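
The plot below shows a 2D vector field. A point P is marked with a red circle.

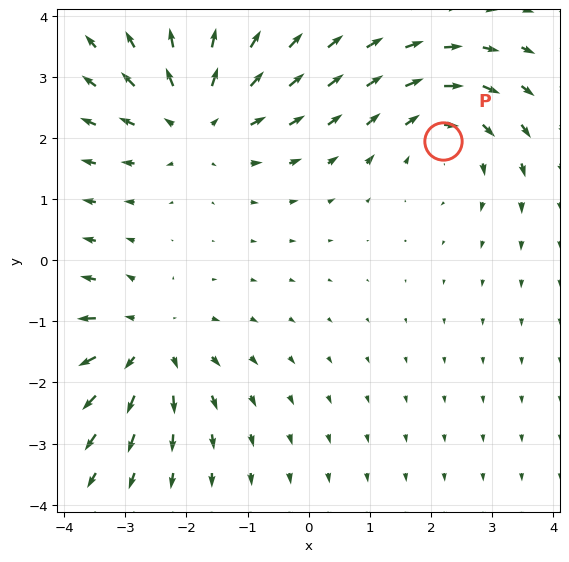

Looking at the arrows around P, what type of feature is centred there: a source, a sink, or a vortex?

vortex

At P (2.2, 1.9) the arrows circulate clockwise. Divergence ≈0, curl about -4 — near-zero divergence with nonzero curl is a vortex.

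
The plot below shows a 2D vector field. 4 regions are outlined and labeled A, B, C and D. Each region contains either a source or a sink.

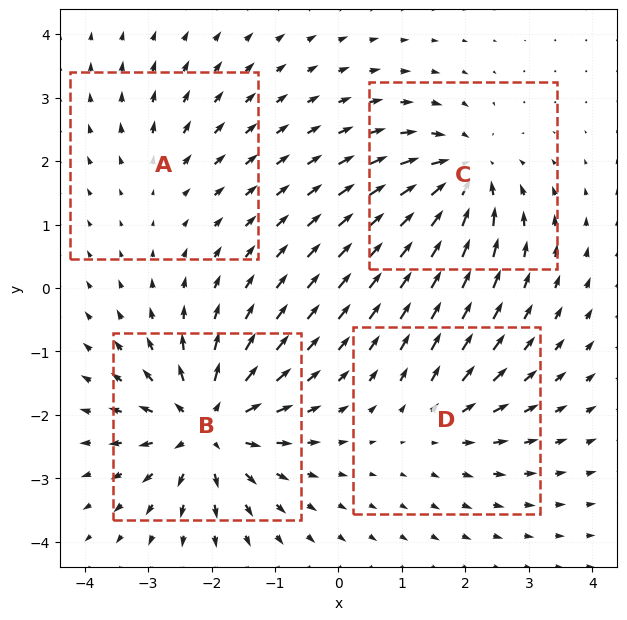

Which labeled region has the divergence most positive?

B

Divergence at each region's feature centre — A: about +3, B: about +8, C: about -6, D: about +4. Region B is most positive.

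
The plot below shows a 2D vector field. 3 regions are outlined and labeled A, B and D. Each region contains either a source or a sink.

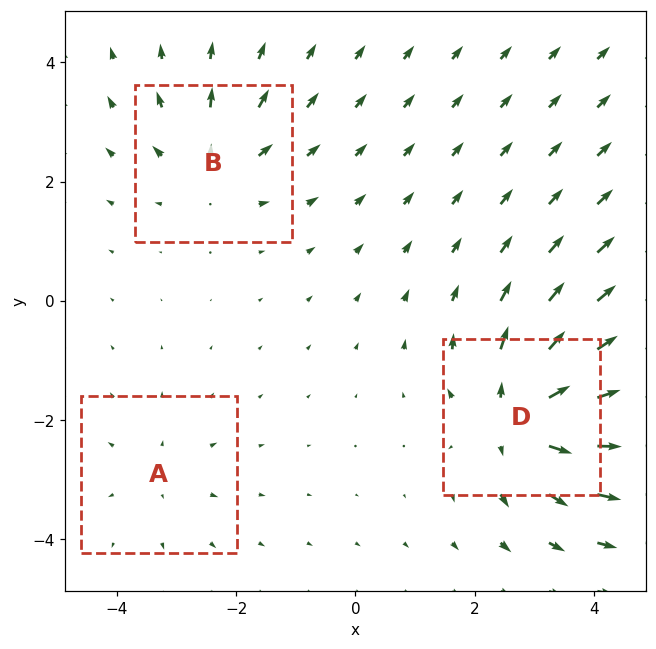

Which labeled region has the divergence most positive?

Divergence at each region's feature centre — A: about +2, B: about +3, D: about +6. Region D is most positive.

D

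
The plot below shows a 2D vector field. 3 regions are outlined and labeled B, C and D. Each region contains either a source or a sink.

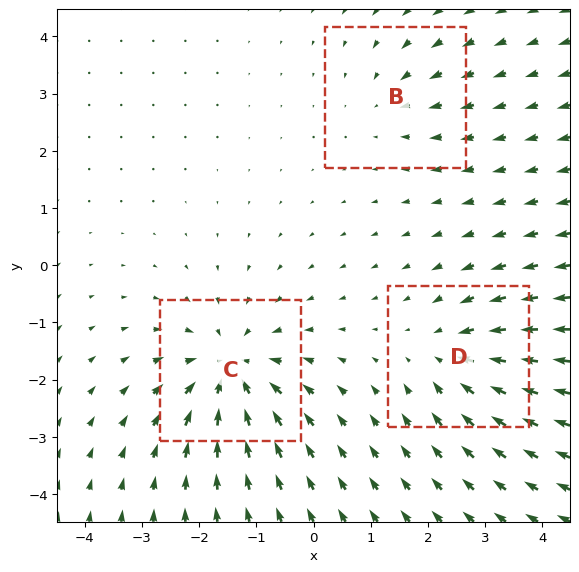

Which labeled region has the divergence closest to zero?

Divergence at each region's feature centre — B: about -2, C: about -5, D: about -4. Region B is closest to zero.

B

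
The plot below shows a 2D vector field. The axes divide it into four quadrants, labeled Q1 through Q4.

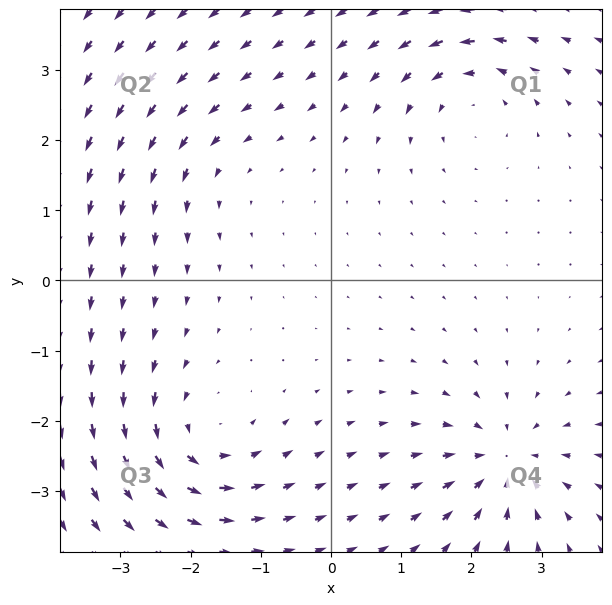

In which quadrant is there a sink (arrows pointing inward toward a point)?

Q4

The sink sits at approximately (2.5, -2.6), which lies in quadrant Q4. The divergence there is about -5, negative as expected for a sink.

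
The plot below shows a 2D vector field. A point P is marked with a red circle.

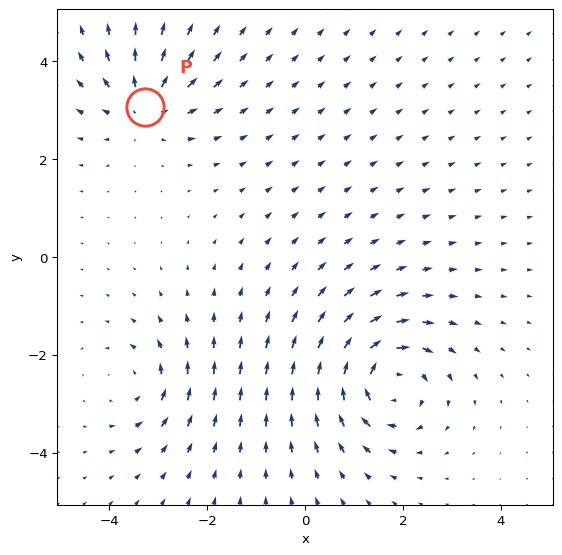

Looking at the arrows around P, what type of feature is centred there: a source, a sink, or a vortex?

source

At P (-3.3, 3.1) the arrows spread outward. Divergence about +4, curl ≈0 — positive divergence with near-zero curl is a source.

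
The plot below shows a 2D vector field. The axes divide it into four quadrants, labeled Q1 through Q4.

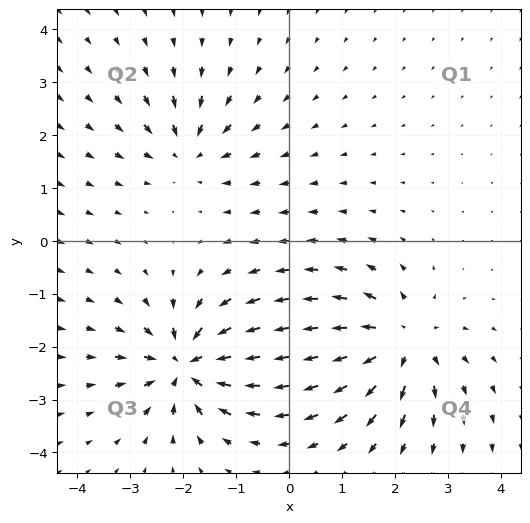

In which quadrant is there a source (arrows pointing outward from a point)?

The source sits at approximately (2.1, -1.9), which lies in quadrant Q4. The divergence there is about +5, positive as expected for a source.

Q4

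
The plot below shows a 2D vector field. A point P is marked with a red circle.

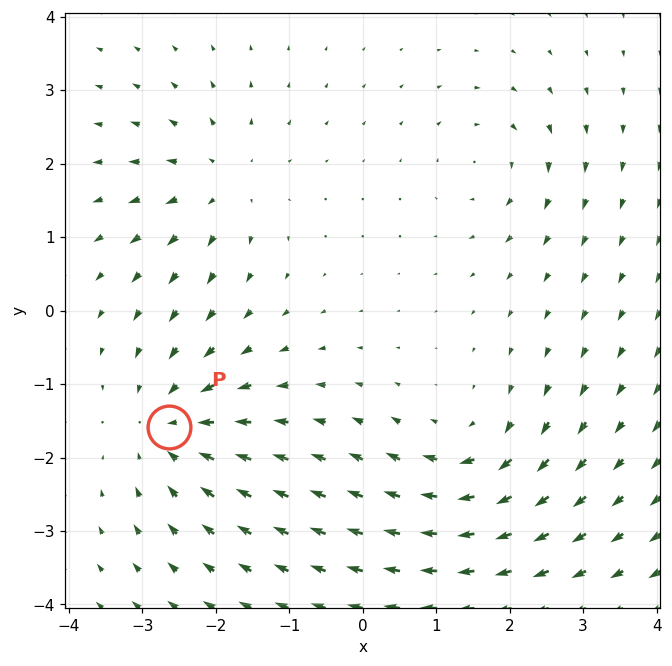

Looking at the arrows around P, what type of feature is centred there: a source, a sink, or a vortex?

sink

At P (-2.6, -1.6) the arrows converge inward. Divergence about -5, curl ≈0 — negative divergence with near-zero curl is a sink.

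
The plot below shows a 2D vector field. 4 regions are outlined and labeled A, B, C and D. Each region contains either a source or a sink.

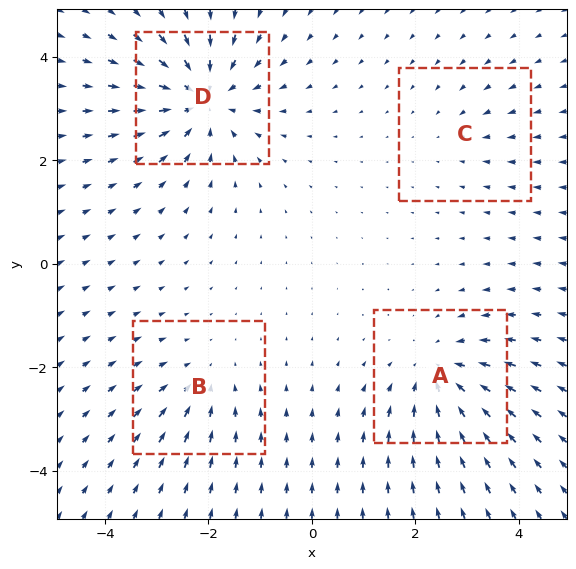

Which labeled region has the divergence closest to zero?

Divergence at each region's feature centre — A: about -5, B: about -3, C: about -2, D: about -7. Region C is closest to zero.

C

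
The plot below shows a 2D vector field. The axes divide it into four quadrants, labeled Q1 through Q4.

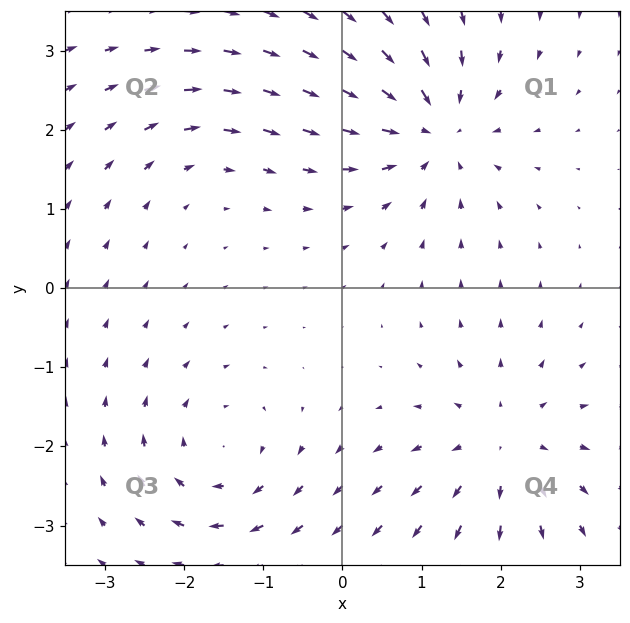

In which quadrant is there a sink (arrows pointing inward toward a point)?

Q1

The sink sits at approximately (1.1, 2.0), which lies in quadrant Q1. The divergence there is about -5, negative as expected for a sink.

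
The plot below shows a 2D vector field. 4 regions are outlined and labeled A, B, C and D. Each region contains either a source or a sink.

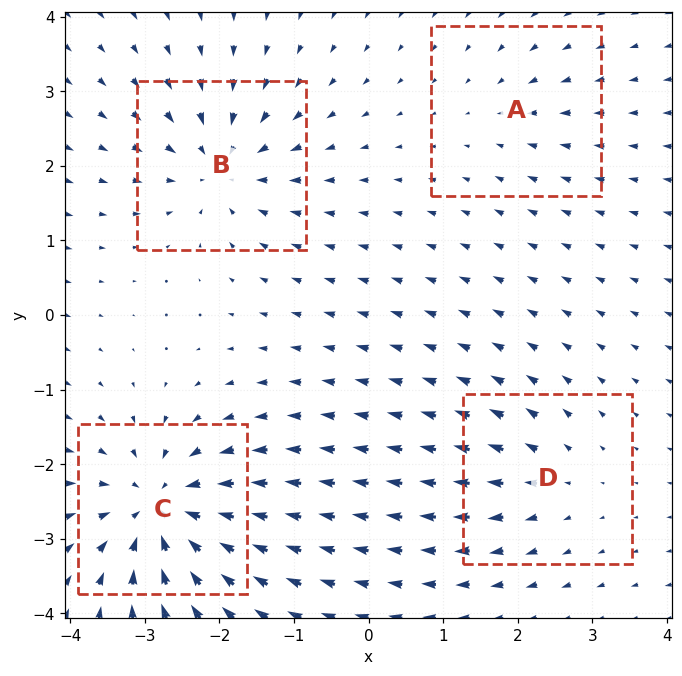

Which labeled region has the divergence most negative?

Divergence at each region's feature centre — A: about -2, B: about -6, C: about -8, D: about +4. Region C is most negative.

C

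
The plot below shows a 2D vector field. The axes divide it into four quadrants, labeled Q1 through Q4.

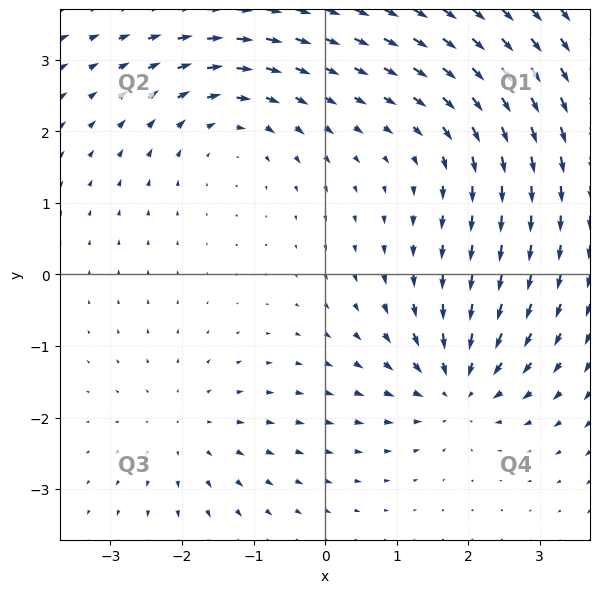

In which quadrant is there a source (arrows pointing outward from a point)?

Q3

The source sits at approximately (-1.9, -2.2), which lies in quadrant Q3. The divergence there is about +3, positive as expected for a source.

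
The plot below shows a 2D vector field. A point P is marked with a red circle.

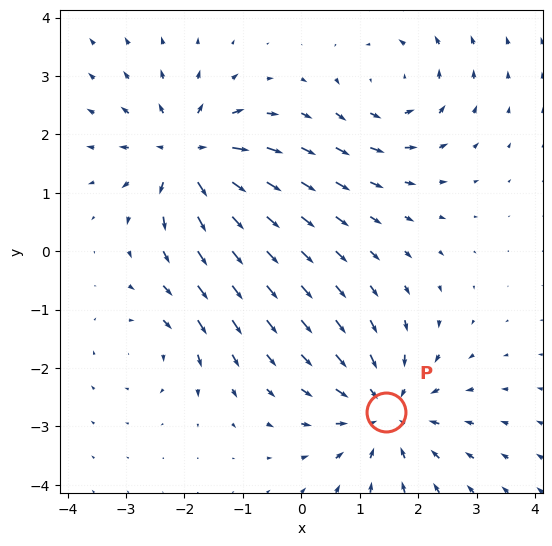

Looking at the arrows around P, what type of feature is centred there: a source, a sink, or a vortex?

At P (1.5, -2.8) the arrows converge inward. Divergence about -5, curl ≈0 — negative divergence with near-zero curl is a sink.

sink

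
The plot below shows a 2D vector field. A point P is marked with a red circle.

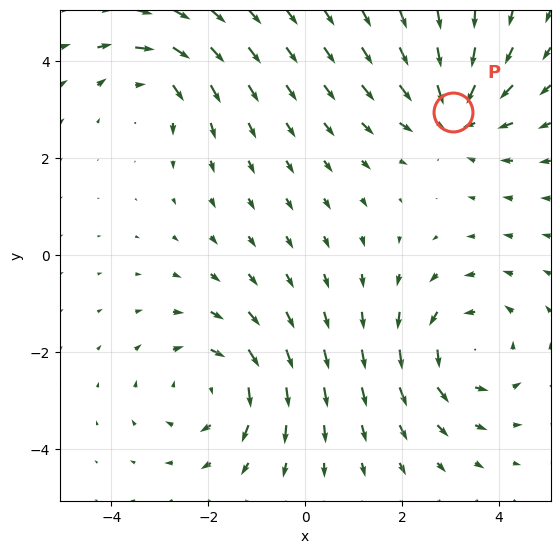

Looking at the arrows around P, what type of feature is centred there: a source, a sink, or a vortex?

At P (3.1, 3.0) the arrows converge inward. Divergence about -4, curl ≈0 — negative divergence with near-zero curl is a sink.

sink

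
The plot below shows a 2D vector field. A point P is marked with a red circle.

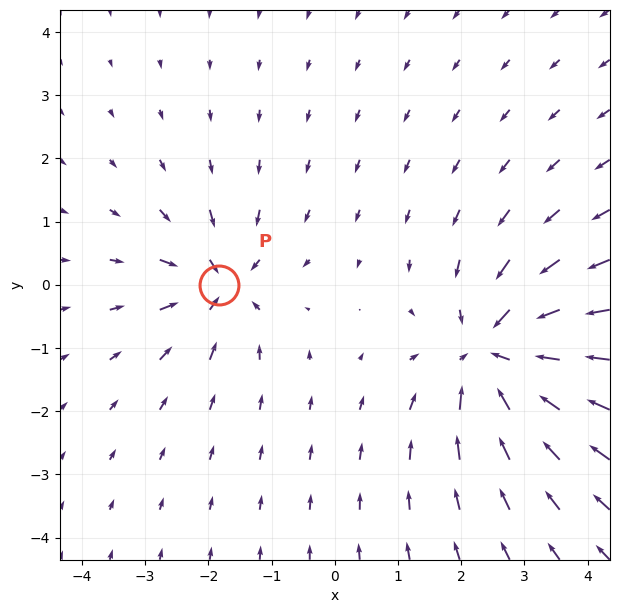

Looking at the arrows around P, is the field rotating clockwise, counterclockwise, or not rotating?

not rotating

Near P at (-1.8, -0.0) the arrows show no circulation. The curl there is ≈0.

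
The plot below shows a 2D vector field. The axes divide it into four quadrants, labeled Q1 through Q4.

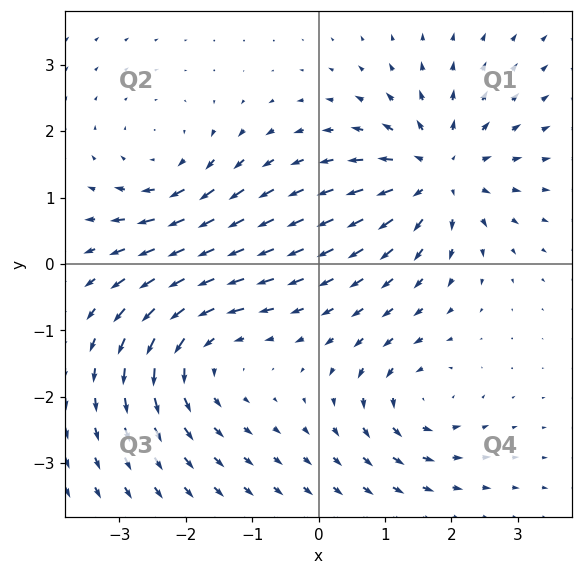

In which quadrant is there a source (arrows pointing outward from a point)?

The source sits at approximately (1.8, 1.4), which lies in quadrant Q1. The divergence there is about +5, positive as expected for a source.

Q1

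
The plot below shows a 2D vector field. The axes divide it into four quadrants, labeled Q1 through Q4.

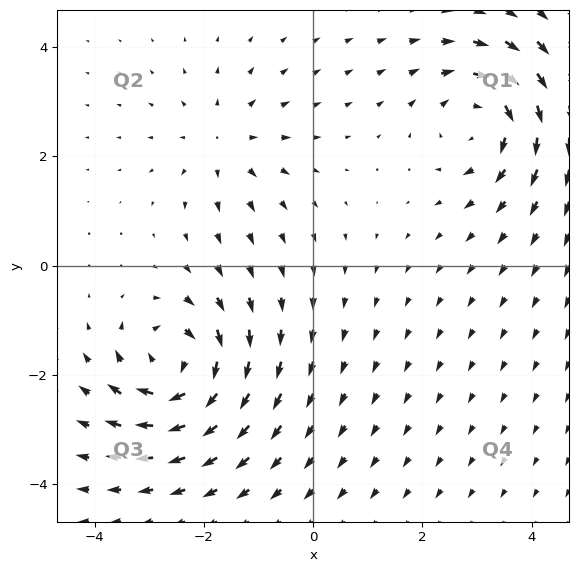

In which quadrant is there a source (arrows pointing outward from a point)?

Q2

The source sits at approximately (-1.6, 2.3), which lies in quadrant Q2. The divergence there is about +3, positive as expected for a source.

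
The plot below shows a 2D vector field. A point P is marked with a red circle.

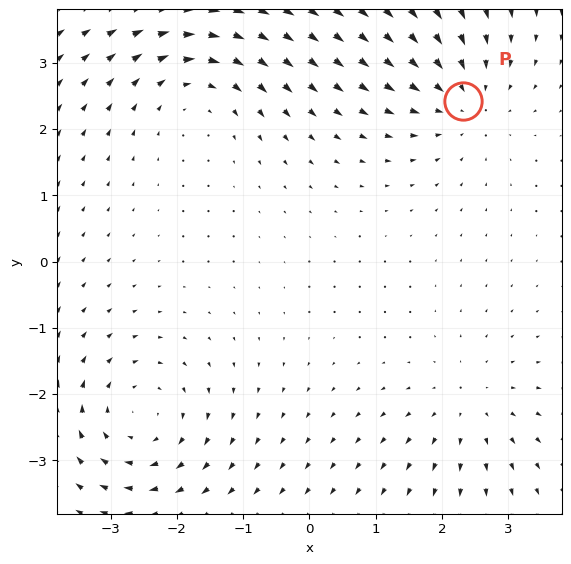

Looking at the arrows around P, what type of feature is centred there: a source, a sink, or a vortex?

At P (2.3, 2.4) the arrows converge inward. Divergence about -4, curl ≈0 — negative divergence with near-zero curl is a sink.

sink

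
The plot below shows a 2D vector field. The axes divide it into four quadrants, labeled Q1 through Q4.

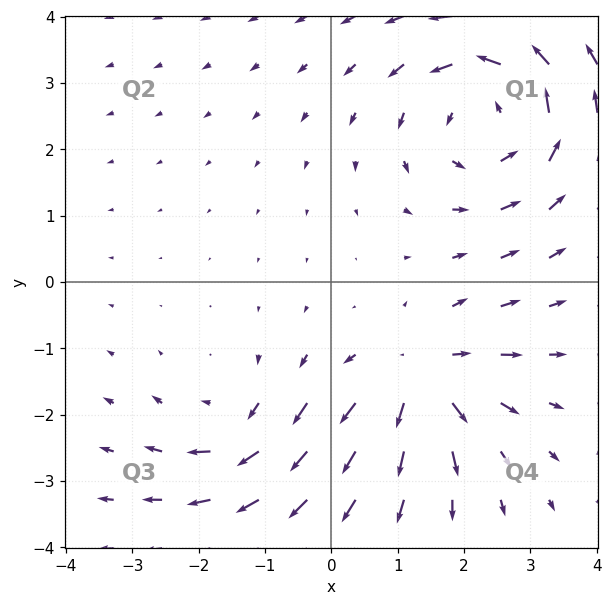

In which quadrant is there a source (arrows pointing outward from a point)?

Q4

The source sits at approximately (1.4, -1.4), which lies in quadrant Q4. The divergence there is about +4, positive as expected for a source.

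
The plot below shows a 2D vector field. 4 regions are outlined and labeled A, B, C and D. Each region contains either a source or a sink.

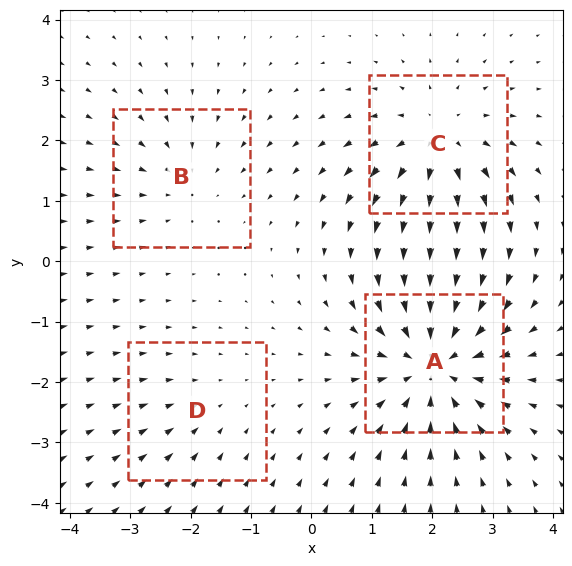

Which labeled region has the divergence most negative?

A

Divergence at each region's feature centre — A: about -7, B: about -3, C: about +5, D: about -2. Region A is most negative.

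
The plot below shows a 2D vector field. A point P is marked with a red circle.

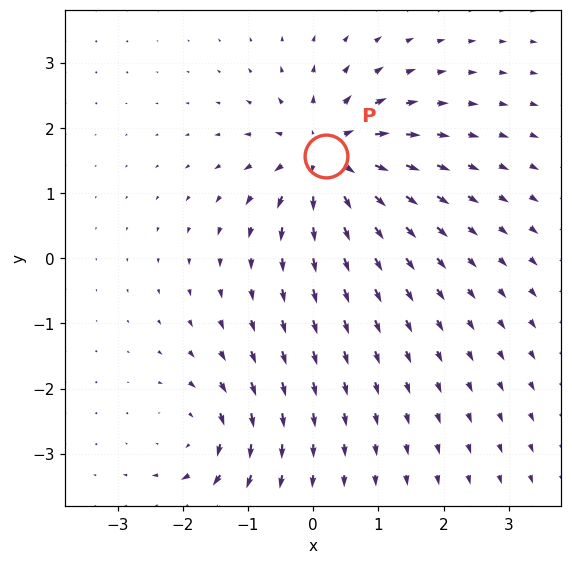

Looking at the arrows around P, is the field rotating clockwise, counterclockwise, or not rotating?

Near P at (0.2, 1.6) the arrows show no circulation. The curl there is ≈0.

not rotating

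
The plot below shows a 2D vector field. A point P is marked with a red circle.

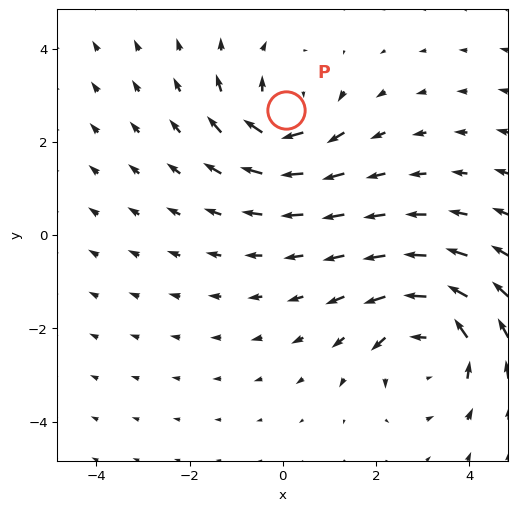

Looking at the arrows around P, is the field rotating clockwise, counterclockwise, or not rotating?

Near P at (0.1, 2.7) the arrows circulate clockwise. The curl (z-component) there is about -3; negative curl means clockwise rotation.

clockwise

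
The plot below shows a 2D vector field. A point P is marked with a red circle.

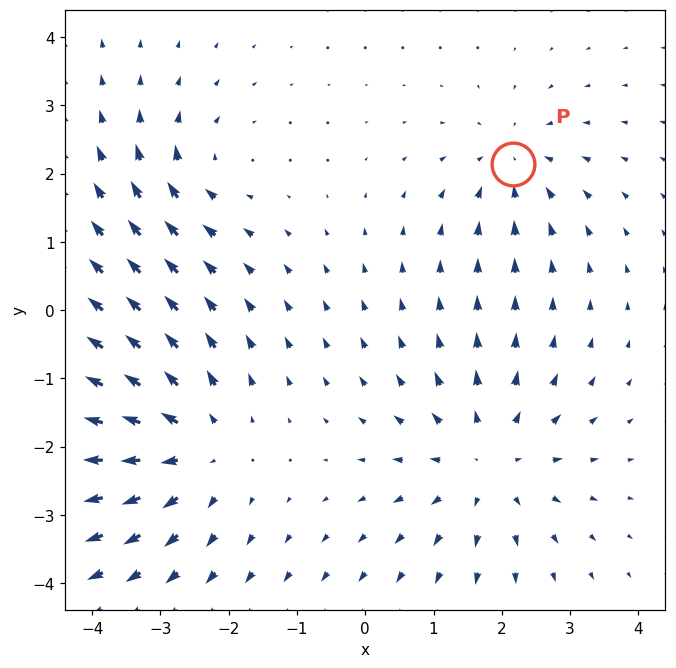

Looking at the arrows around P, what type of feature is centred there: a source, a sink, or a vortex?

sink

At P (2.2, 2.1) the arrows converge inward. Divergence about -4, curl ≈0 — negative divergence with near-zero curl is a sink.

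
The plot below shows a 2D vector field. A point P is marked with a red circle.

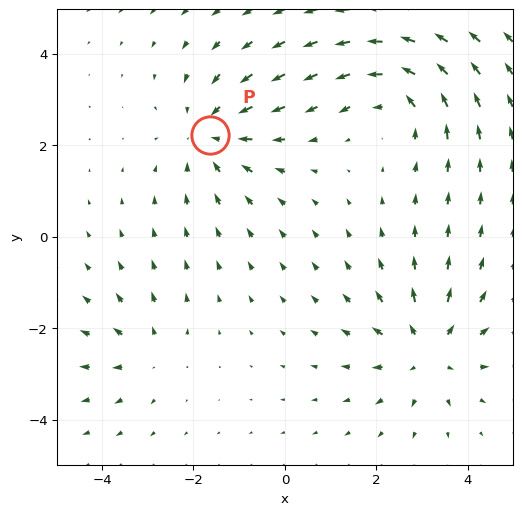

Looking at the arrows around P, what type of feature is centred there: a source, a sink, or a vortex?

sink

At P (-1.6, 2.2) the arrows converge inward. Divergence about -4, curl ≈0 — negative divergence with near-zero curl is a sink.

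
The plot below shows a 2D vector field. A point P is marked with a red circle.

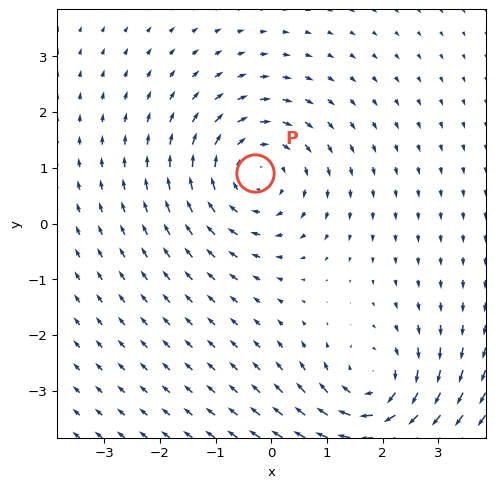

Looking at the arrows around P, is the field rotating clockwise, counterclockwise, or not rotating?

Near P at (-0.3, 0.9) the arrows circulate clockwise. The curl (z-component) there is about -4; negative curl means clockwise rotation.

clockwise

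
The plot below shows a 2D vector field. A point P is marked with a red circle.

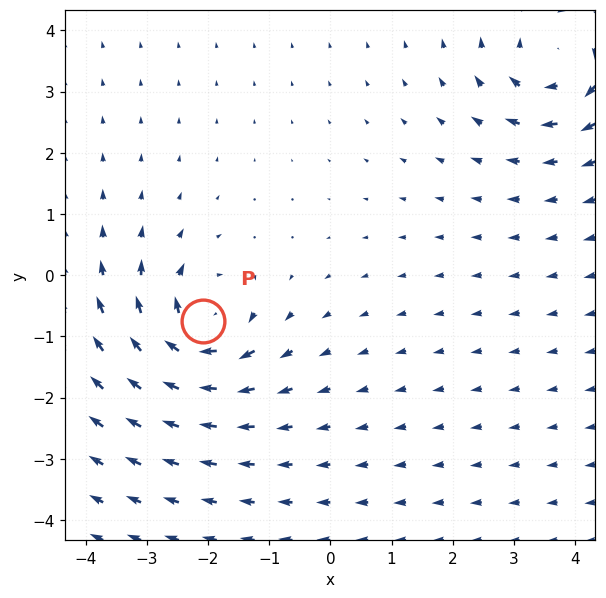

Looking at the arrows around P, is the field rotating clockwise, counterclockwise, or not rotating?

clockwise

Near P at (-2.1, -0.8) the arrows circulate clockwise. The curl (z-component) there is about -5; negative curl means clockwise rotation.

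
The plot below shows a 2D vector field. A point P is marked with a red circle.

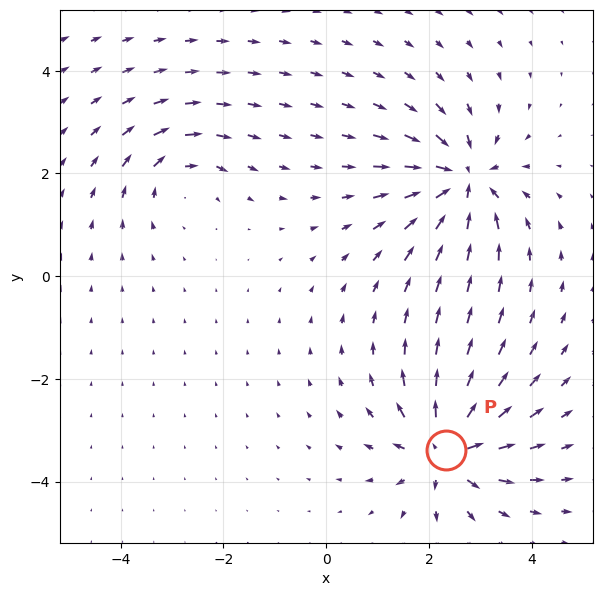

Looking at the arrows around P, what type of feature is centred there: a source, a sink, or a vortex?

source

At P (2.3, -3.4) the arrows spread outward. Divergence about +6, curl ≈0 — positive divergence with near-zero curl is a source.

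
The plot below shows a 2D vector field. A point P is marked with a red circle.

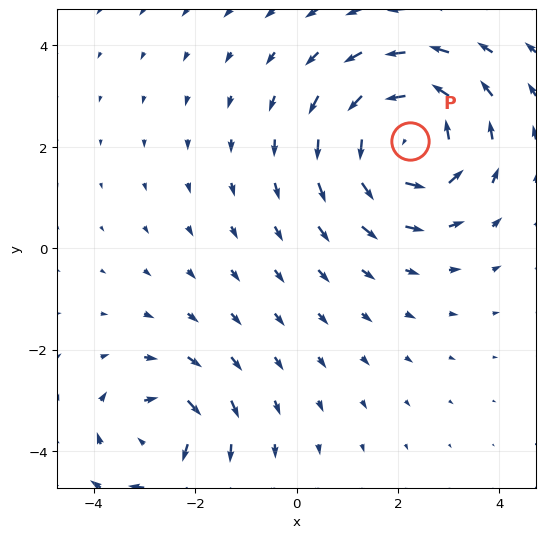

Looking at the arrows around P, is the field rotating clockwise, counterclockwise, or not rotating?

counterclockwise

Near P at (2.2, 2.1) the arrows circulate counterclockwise. The curl (z-component) there is about +4; positive curl means counterclockwise rotation.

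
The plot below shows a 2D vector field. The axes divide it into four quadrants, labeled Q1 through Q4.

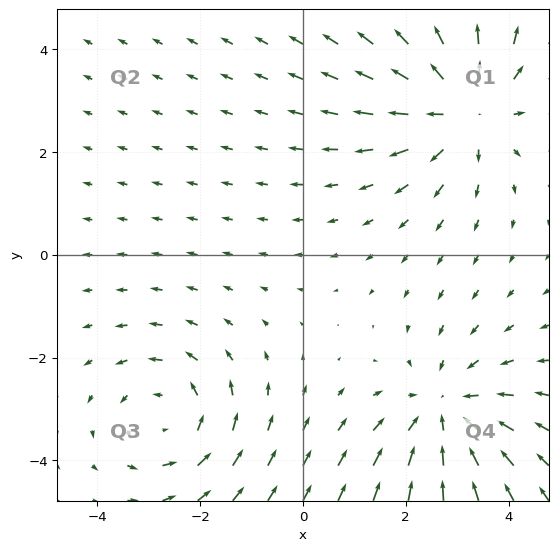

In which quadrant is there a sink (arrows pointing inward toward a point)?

Q4

The sink sits at approximately (2.8, -3.1), which lies in quadrant Q4. The divergence there is about -4, negative as expected for a sink.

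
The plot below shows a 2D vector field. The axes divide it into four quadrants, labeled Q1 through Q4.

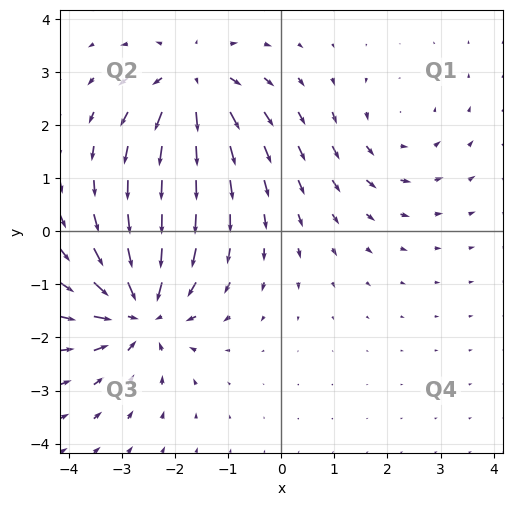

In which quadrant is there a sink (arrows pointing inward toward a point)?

Q3

The sink sits at approximately (-2.6, -1.5), which lies in quadrant Q3. The divergence there is about -5, negative as expected for a sink.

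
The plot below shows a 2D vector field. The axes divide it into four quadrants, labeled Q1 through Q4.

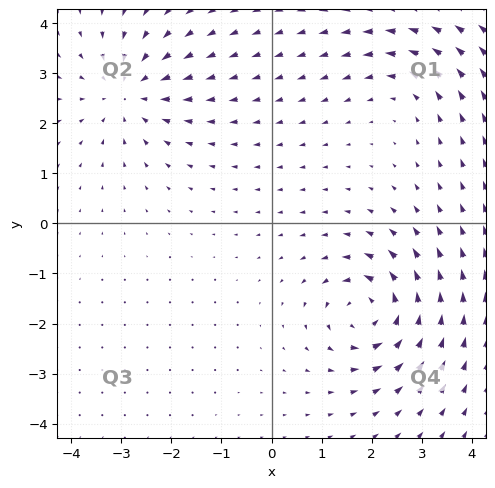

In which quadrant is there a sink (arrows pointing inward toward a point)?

The sink sits at approximately (-2.9, 2.6), which lies in quadrant Q2. The divergence there is about -4, negative as expected for a sink.

Q2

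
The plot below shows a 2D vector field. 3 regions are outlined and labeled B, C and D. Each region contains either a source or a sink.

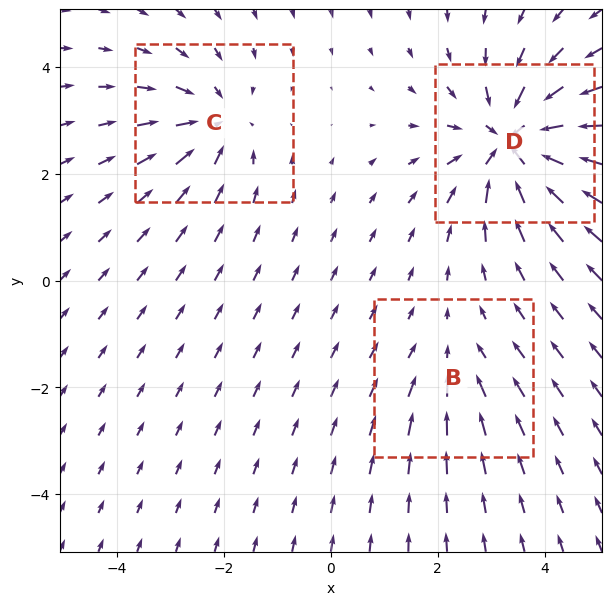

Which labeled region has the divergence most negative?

Divergence at each region's feature centre — B: about -2, C: about -3, D: about -5. Region D is most negative.

D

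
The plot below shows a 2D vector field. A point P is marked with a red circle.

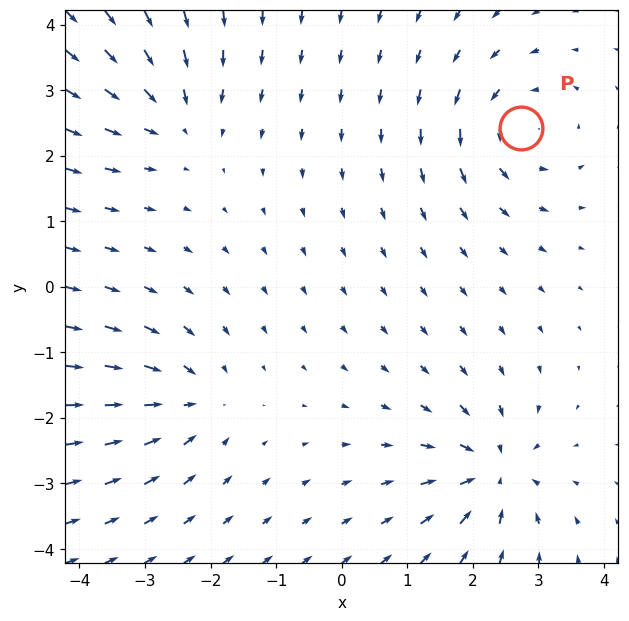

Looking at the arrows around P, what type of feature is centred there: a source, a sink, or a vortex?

At P (2.7, 2.4) the arrows circulate counterclockwise. Divergence ≈0, curl about +4 — near-zero divergence with nonzero curl is a vortex.

vortex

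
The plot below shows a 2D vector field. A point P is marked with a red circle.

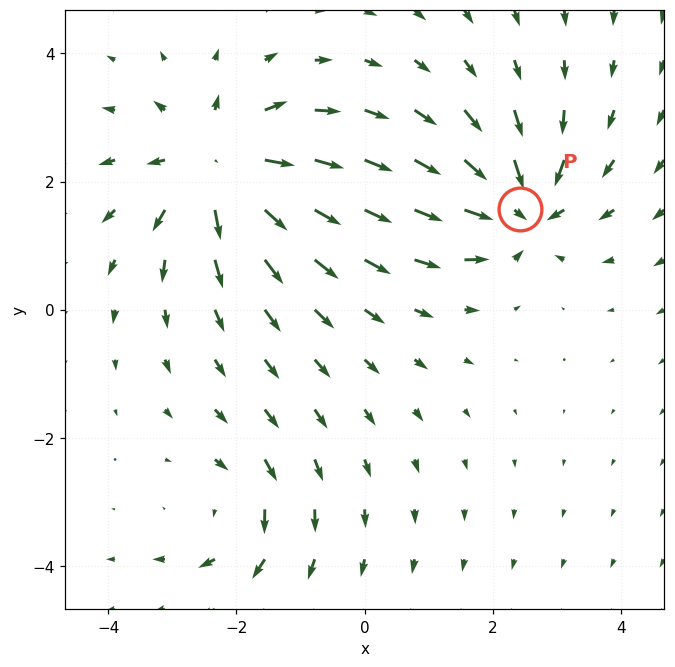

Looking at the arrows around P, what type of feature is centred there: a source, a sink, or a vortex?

At P (2.4, 1.6) the arrows converge inward. Divergence about -5, curl ≈0 — negative divergence with near-zero curl is a sink.

sink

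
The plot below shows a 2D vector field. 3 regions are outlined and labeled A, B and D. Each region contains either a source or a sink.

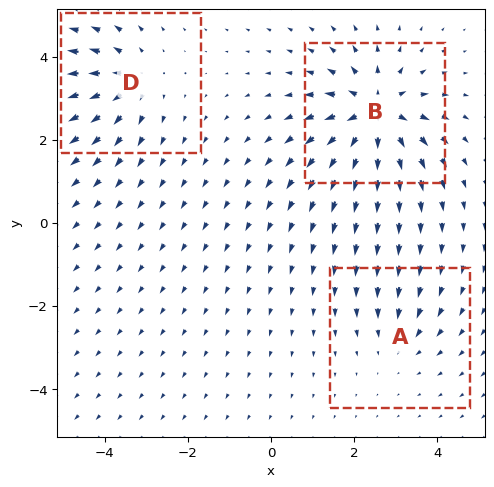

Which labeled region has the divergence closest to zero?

A

Divergence at each region's feature centre — A: about -2, B: about +6, D: about +4. Region A is closest to zero.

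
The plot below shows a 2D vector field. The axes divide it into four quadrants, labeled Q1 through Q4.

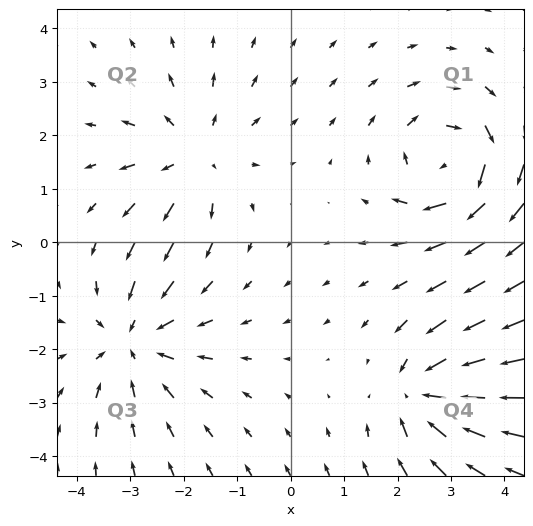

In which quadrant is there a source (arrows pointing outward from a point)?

The source sits at approximately (-1.8, 1.6), which lies in quadrant Q2. The divergence there is about +3, positive as expected for a source.

Q2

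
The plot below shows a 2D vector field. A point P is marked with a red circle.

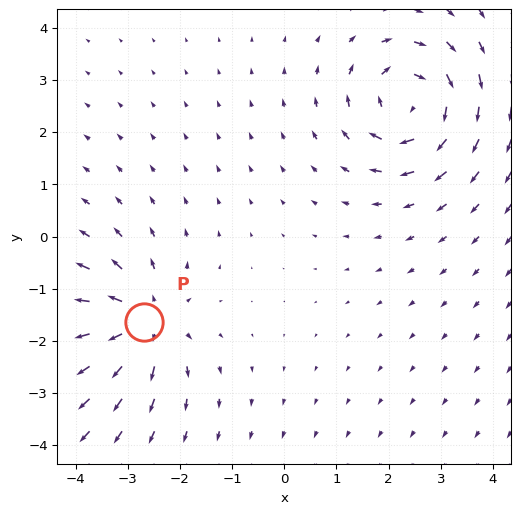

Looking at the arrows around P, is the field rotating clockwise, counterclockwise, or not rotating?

Near P at (-2.7, -1.6) the arrows show no circulation. The curl there is ≈0.

not rotating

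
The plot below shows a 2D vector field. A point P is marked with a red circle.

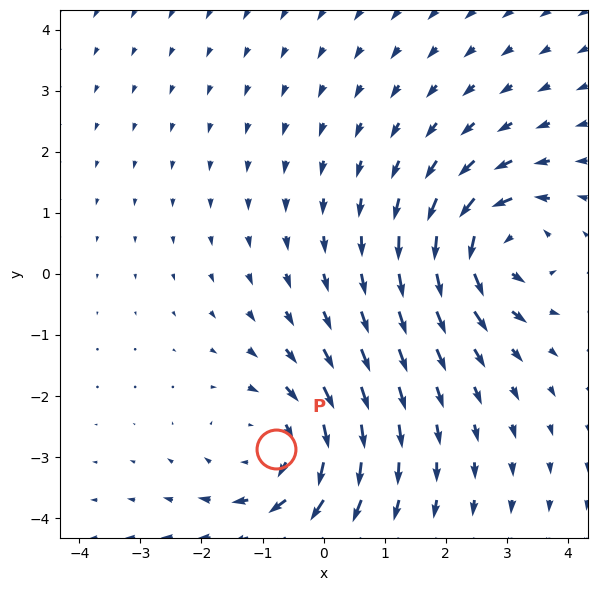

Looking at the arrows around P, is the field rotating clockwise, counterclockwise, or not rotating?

clockwise

Near P at (-0.8, -2.9) the arrows circulate clockwise. The curl (z-component) there is about -3; negative curl means clockwise rotation.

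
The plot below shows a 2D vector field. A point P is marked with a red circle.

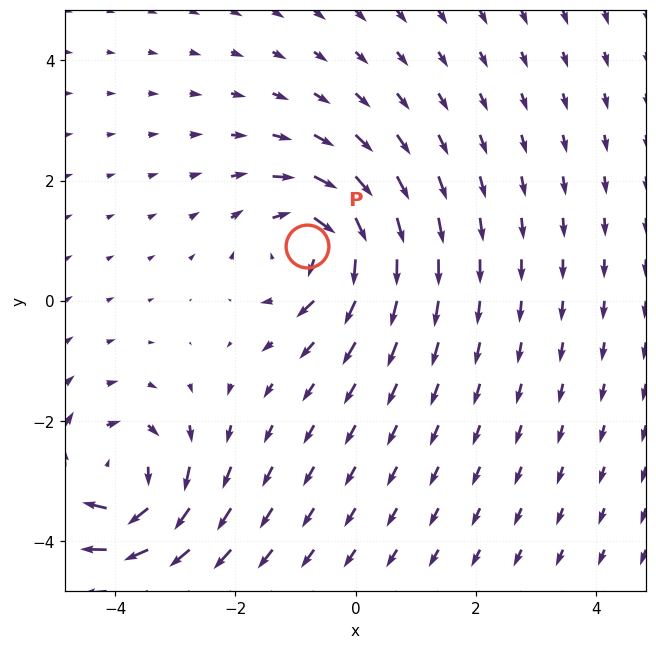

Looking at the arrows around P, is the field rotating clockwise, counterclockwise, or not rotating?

Near P at (-0.8, 0.9) the arrows circulate clockwise. The curl (z-component) there is about -5; negative curl means clockwise rotation.

clockwise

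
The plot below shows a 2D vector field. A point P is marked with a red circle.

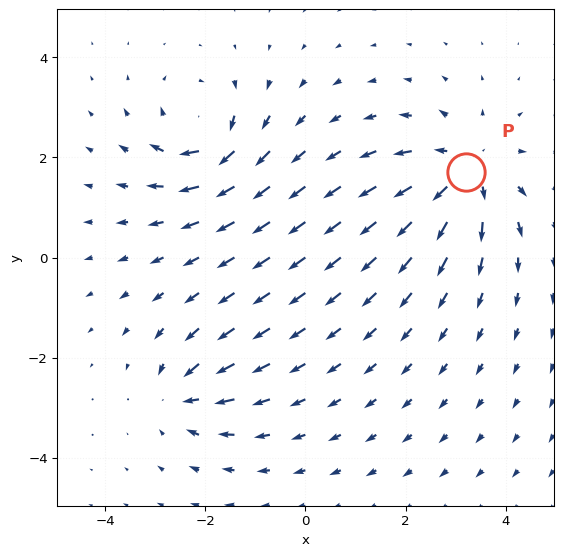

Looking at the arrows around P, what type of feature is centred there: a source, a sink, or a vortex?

At P (3.2, 1.7) the arrows spread outward. Divergence about +4, curl ≈0 — positive divergence with near-zero curl is a source.

source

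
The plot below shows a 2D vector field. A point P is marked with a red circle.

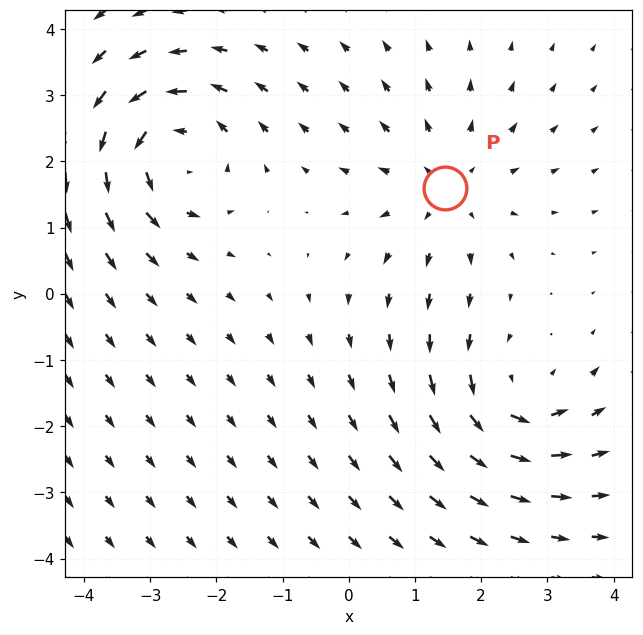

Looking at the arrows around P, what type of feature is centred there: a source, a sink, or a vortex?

At P (1.5, 1.6) the arrows spread outward. Divergence about +3, curl ≈0 — positive divergence with near-zero curl is a source.

source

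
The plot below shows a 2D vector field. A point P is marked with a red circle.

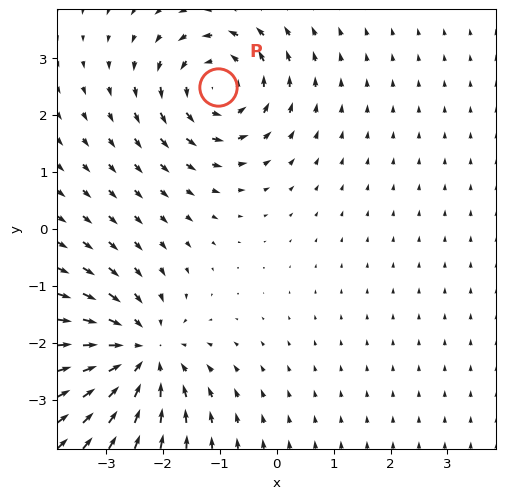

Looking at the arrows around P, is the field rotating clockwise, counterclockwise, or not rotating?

counterclockwise

Near P at (-1.0, 2.5) the arrows circulate counterclockwise. The curl (z-component) there is about +5; positive curl means counterclockwise rotation.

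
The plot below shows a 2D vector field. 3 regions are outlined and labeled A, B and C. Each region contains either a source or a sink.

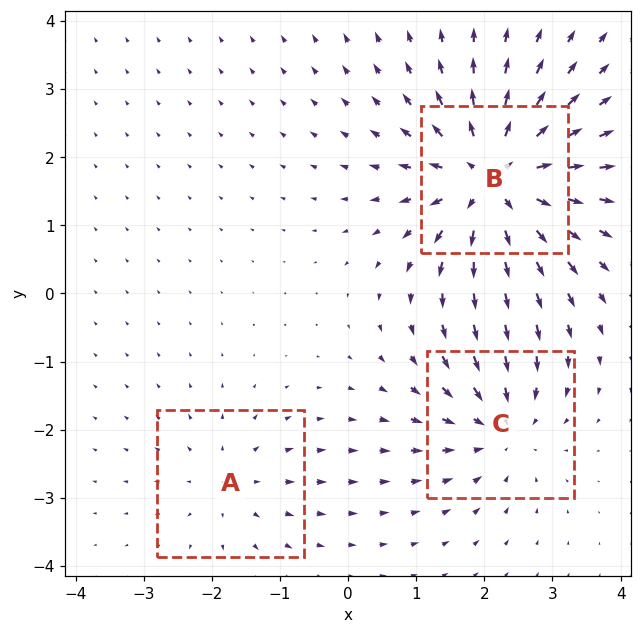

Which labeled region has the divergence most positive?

Divergence at each region's feature centre — A: about +2, B: about +6, C: about -4. Region B is most positive.

B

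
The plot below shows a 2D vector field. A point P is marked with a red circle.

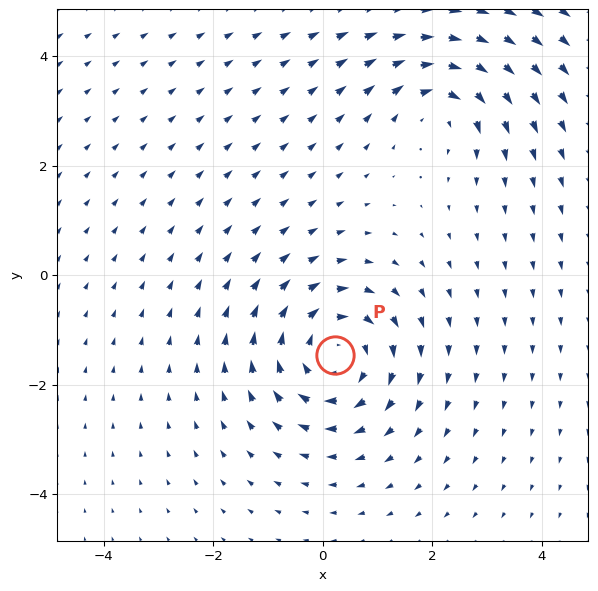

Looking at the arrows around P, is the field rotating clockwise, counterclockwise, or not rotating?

Near P at (0.2, -1.5) the arrows circulate clockwise. The curl (z-component) there is about -3; negative curl means clockwise rotation.

clockwise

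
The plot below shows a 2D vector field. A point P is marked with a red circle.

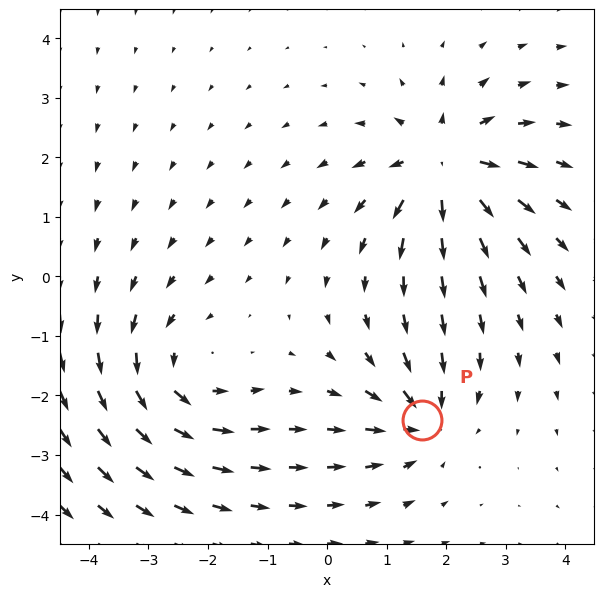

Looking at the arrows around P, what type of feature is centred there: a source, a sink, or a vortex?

sink

At P (1.6, -2.4) the arrows converge inward. Divergence about -4, curl ≈0 — negative divergence with near-zero curl is a sink.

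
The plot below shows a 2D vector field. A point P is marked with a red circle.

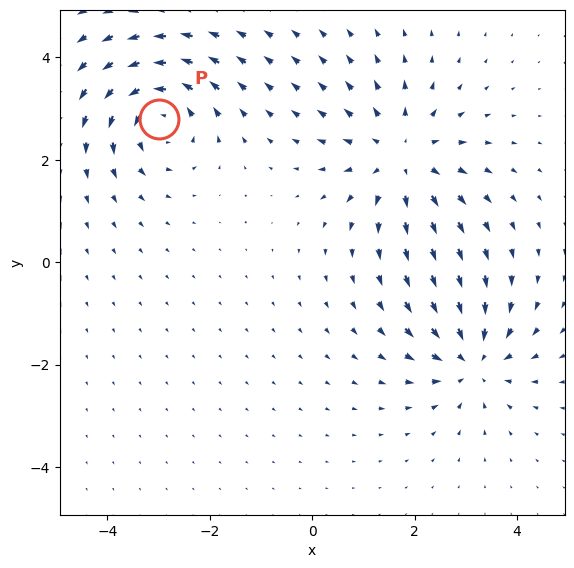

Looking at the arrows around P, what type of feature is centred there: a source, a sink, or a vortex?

vortex

At P (-3.0, 2.8) the arrows circulate counterclockwise. Divergence ≈0, curl about +5 — near-zero divergence with nonzero curl is a vortex.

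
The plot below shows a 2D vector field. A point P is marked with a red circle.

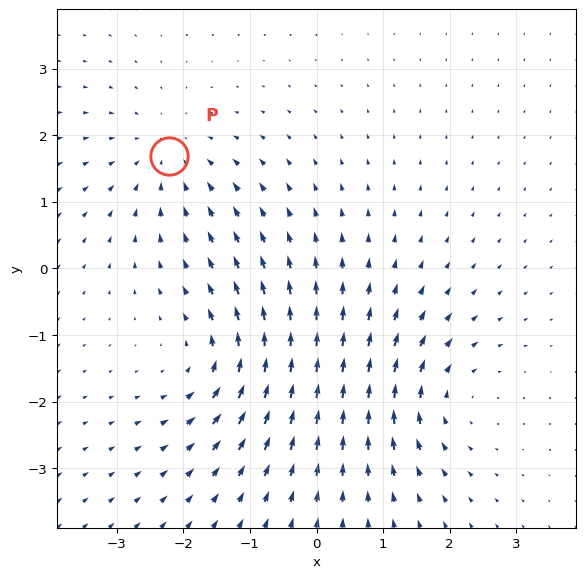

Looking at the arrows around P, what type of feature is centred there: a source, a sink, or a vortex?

At P (-2.2, 1.7) the arrows converge inward. Divergence about -4, curl ≈0 — negative divergence with near-zero curl is a sink.

sink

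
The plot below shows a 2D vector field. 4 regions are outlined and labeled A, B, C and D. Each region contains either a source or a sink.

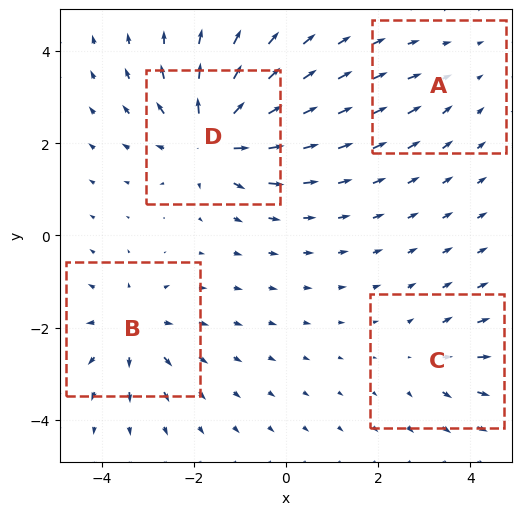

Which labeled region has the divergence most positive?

Divergence at each region's feature centre — A: about -2, B: about +5, C: about +3, D: about +8. Region D is most positive.

D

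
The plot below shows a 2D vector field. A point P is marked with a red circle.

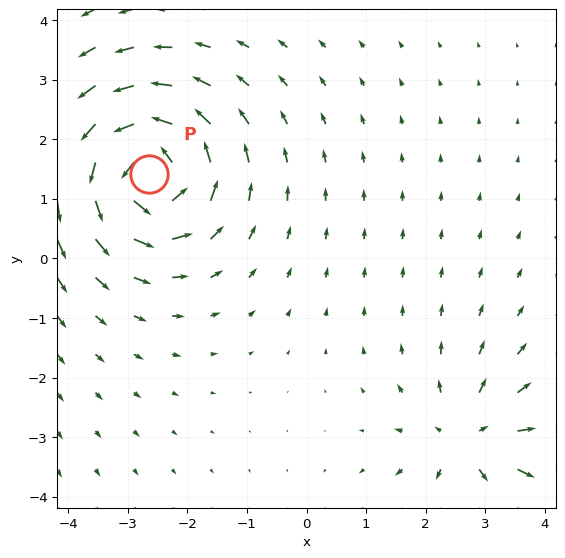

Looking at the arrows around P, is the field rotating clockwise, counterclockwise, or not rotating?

Near P at (-2.6, 1.4) the arrows circulate counterclockwise. The curl (z-component) there is about +6; positive curl means counterclockwise rotation.

counterclockwise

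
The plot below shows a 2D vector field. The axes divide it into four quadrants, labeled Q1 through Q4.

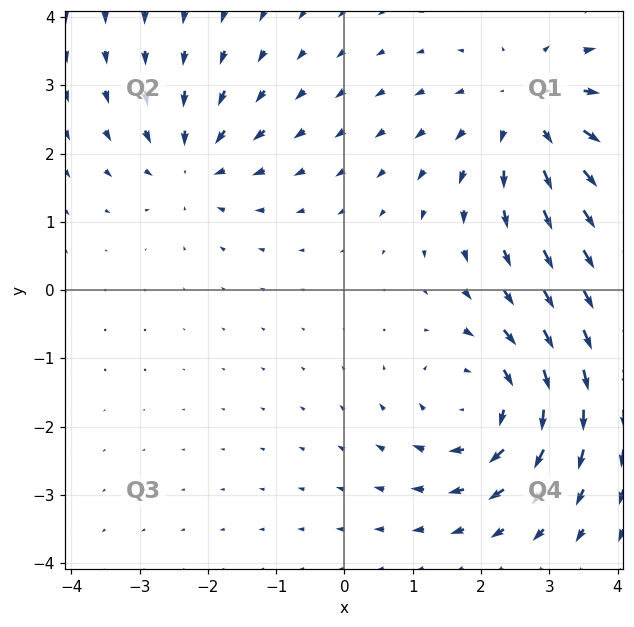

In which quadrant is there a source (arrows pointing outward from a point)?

Q1

The source sits at approximately (2.7, 2.6), which lies in quadrant Q1. The divergence there is about +4, positive as expected for a source.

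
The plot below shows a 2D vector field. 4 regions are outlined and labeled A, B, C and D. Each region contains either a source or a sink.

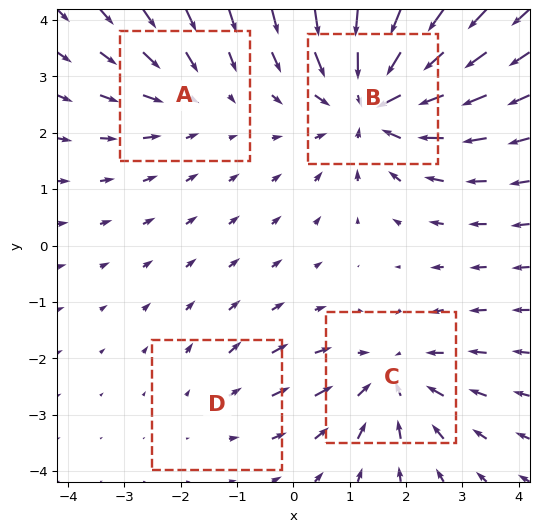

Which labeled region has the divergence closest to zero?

D

Divergence at each region's feature centre — A: about -3, B: about -6, C: about -4, D: about +2. Region D is closest to zero.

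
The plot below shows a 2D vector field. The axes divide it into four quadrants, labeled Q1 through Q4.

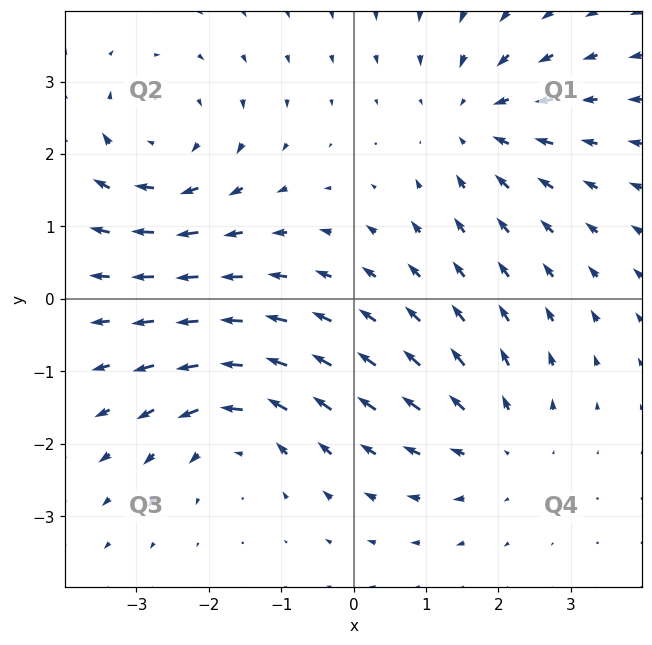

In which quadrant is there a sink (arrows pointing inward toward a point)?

Q1

The sink sits at approximately (1.7, 2.5), which lies in quadrant Q1. The divergence there is about -4, negative as expected for a sink.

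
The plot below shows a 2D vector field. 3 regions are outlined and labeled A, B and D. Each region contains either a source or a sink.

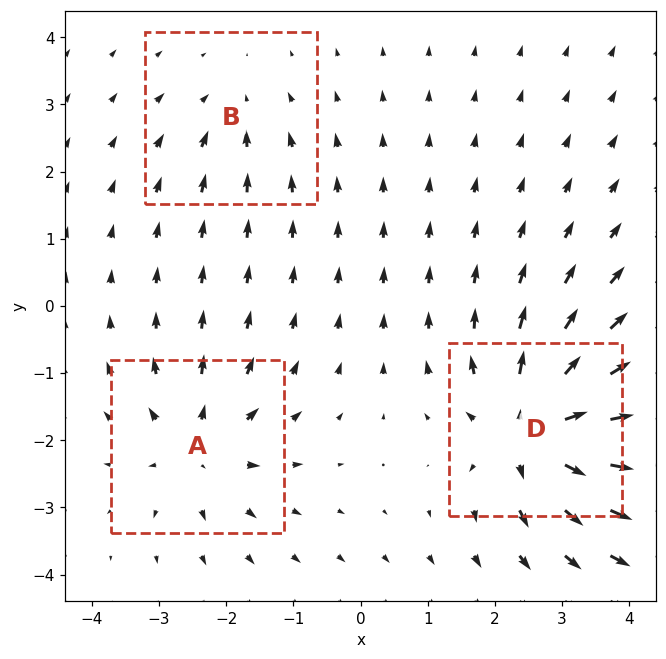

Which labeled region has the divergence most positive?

Divergence at each region's feature centre — A: about +4, B: about -2, D: about +6. Region D is most positive.

D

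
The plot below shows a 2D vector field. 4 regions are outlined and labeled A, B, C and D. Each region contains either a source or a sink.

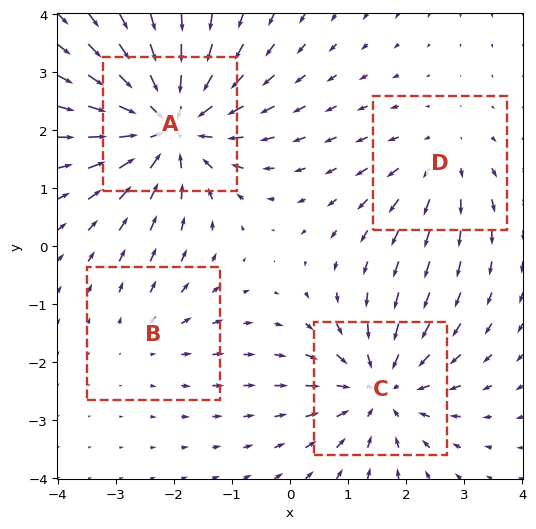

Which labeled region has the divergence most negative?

A

Divergence at each region's feature centre — A: about -6, B: about +2, C: about -5, D: about +3. Region A is most negative.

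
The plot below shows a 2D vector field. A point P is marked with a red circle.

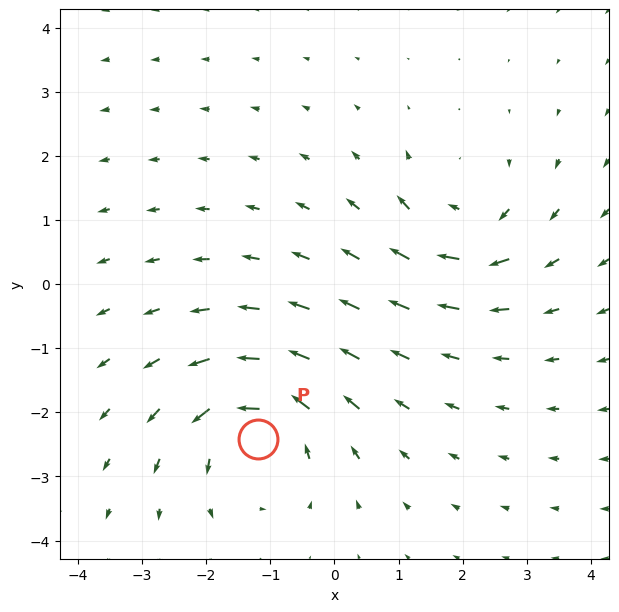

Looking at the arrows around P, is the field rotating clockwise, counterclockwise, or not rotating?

Near P at (-1.2, -2.4) the arrows circulate counterclockwise. The curl (z-component) there is about +4; positive curl means counterclockwise rotation.

counterclockwise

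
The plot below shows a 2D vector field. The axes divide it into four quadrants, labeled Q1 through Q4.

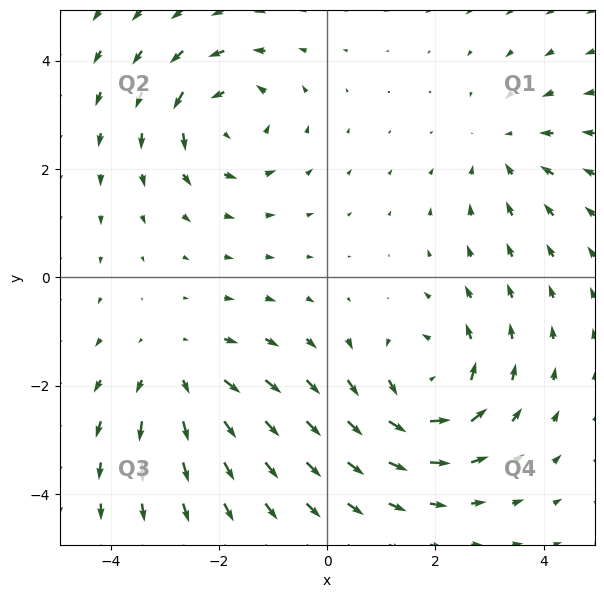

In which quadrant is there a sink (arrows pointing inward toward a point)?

Q1

The sink sits at approximately (3.3, 2.4), which lies in quadrant Q1. The divergence there is about -2, negative as expected for a sink.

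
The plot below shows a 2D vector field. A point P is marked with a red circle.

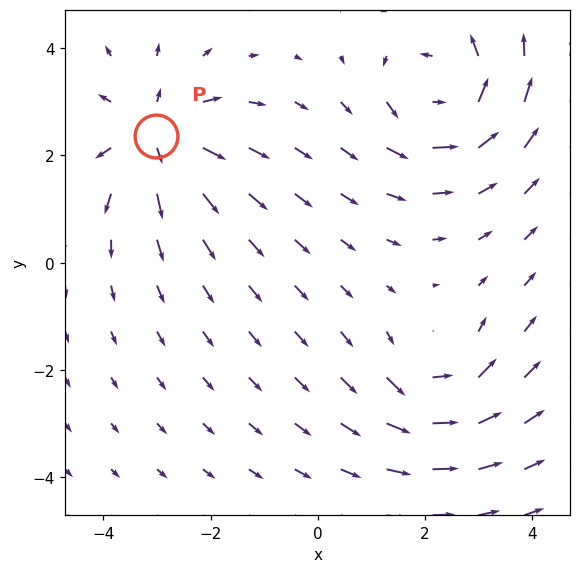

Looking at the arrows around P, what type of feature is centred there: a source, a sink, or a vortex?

source

At P (-3.0, 2.4) the arrows spread outward. Divergence about +5, curl ≈0 — positive divergence with near-zero curl is a source.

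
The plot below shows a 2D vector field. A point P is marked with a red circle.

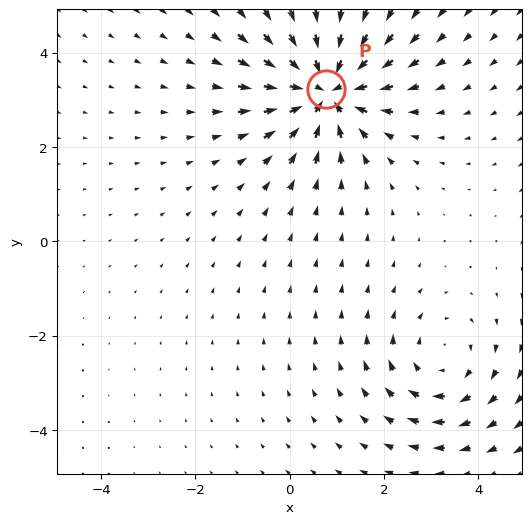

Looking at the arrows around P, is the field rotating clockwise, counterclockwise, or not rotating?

Near P at (0.8, 3.2) the arrows show no circulation. The curl there is ≈0.

not rotating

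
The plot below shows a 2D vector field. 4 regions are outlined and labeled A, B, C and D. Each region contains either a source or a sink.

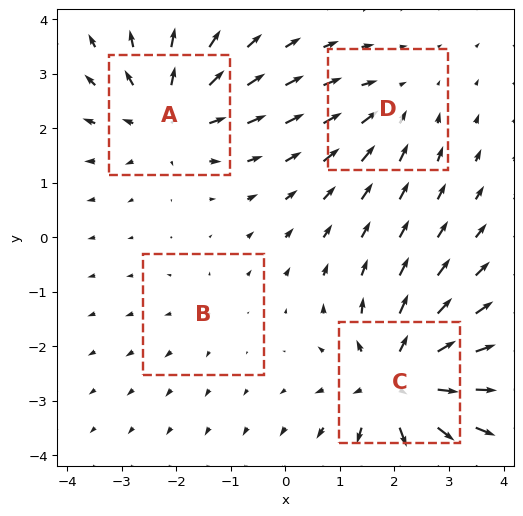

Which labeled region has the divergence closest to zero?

B

Divergence at each region's feature centre — A: about +5, B: about +2, C: about +6, D: about -3. Region B is closest to zero.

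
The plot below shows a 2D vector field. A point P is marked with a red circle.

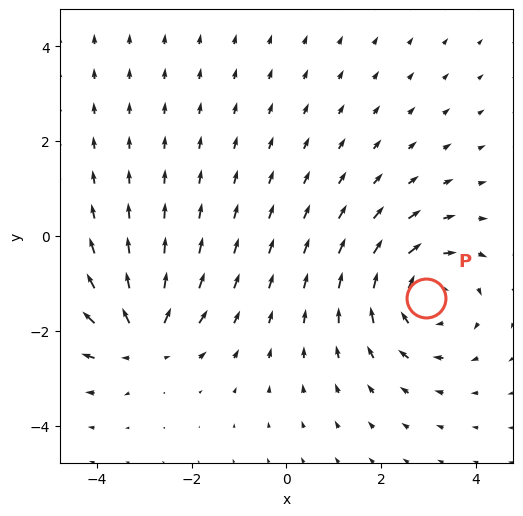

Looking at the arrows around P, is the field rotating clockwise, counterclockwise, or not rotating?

Near P at (2.9, -1.3) the arrows circulate clockwise. The curl (z-component) there is about -4; negative curl means clockwise rotation.

clockwise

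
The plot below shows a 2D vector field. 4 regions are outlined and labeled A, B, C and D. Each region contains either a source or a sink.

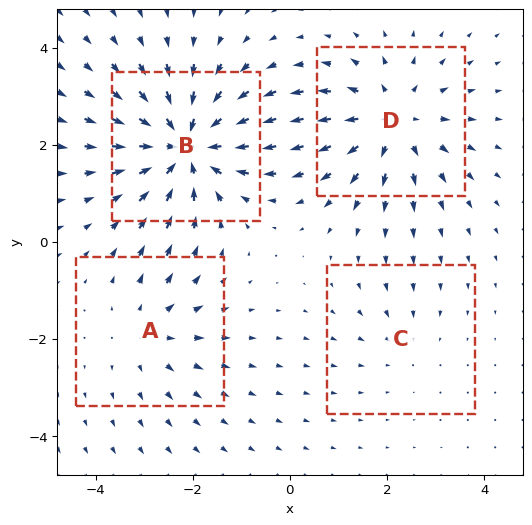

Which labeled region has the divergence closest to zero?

C

Divergence at each region's feature centre — A: about +3, B: about -6, C: about -2, D: about +5. Region C is closest to zero.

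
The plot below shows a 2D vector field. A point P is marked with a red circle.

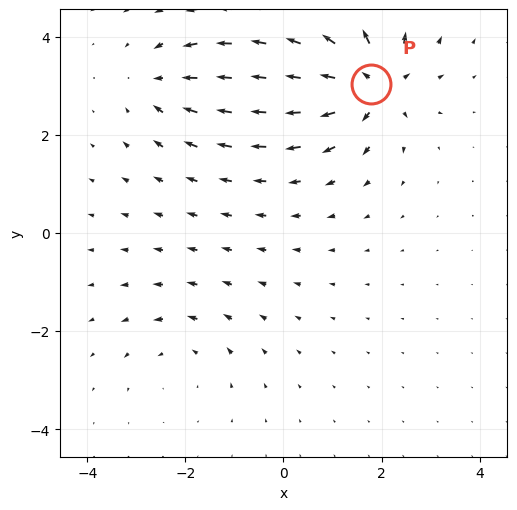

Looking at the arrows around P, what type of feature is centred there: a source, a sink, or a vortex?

At P (1.8, 3.0) the arrows spread outward. Divergence about +6, curl ≈0 — positive divergence with near-zero curl is a source.

source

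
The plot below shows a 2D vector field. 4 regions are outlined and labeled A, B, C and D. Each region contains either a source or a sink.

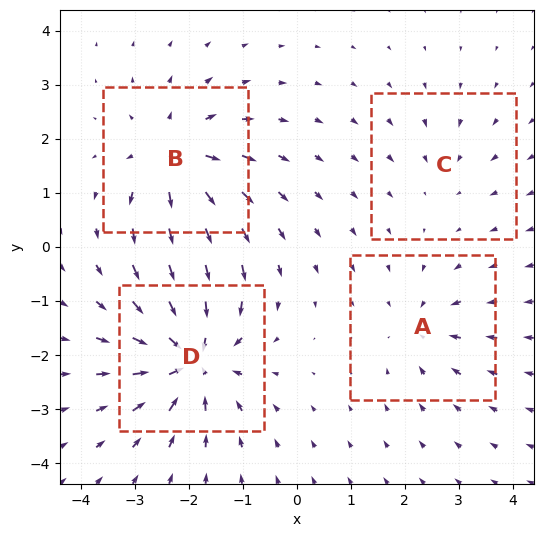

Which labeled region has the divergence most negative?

D

Divergence at each region's feature centre — A: about -4, B: about +6, C: about -2, D: about -8. Region D is most negative.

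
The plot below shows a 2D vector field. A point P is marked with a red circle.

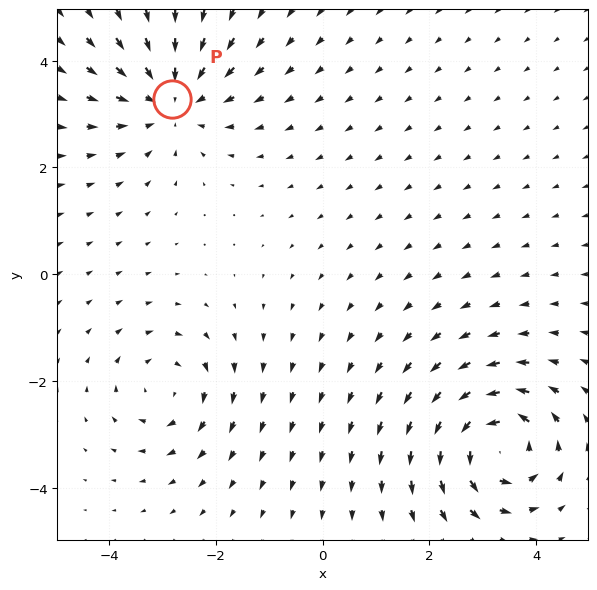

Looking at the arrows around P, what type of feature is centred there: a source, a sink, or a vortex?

sink

At P (-2.8, 3.3) the arrows converge inward. Divergence about -4, curl ≈0 — negative divergence with near-zero curl is a sink.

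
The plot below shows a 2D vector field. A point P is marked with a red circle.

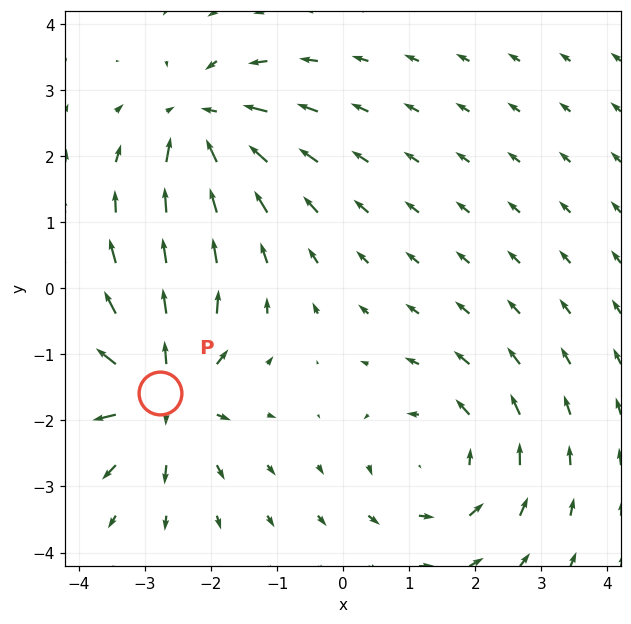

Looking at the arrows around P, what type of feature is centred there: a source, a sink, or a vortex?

At P (-2.8, -1.6) the arrows spread outward. Divergence about +6, curl ≈0 — positive divergence with near-zero curl is a source.

source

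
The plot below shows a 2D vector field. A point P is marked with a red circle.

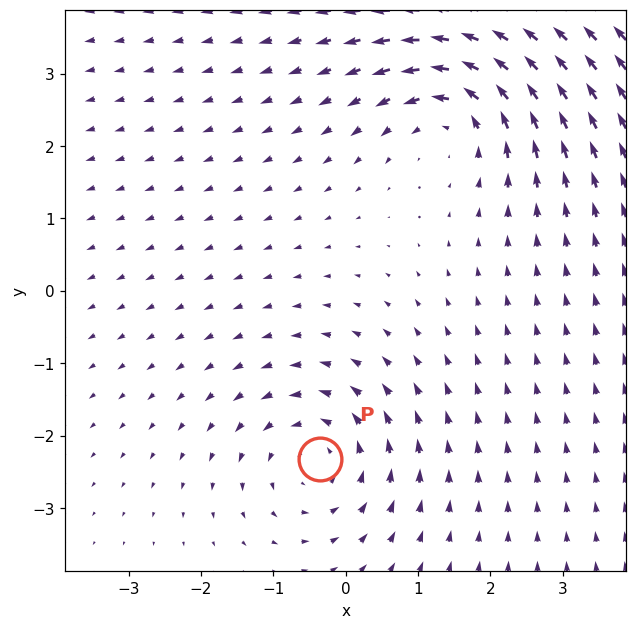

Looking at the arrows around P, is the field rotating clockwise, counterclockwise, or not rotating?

counterclockwise

Near P at (-0.4, -2.3) the arrows circulate counterclockwise. The curl (z-component) there is about +4; positive curl means counterclockwise rotation.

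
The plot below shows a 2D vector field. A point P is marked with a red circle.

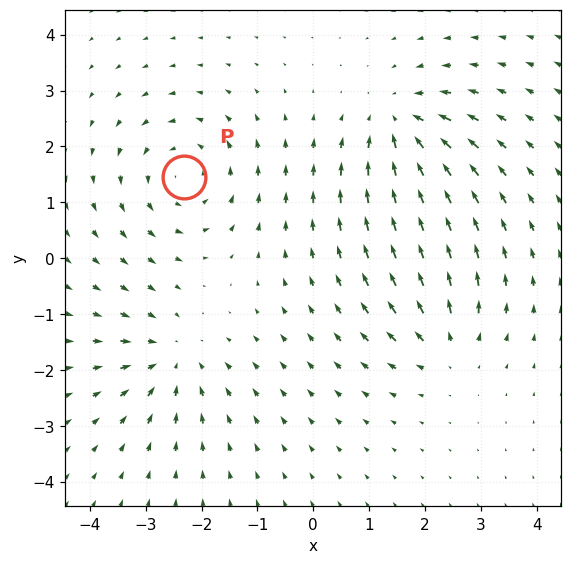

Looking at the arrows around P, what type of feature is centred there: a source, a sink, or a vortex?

vortex

At P (-2.3, 1.5) the arrows circulate counterclockwise. Divergence ≈0, curl about +4 — near-zero divergence with nonzero curl is a vortex.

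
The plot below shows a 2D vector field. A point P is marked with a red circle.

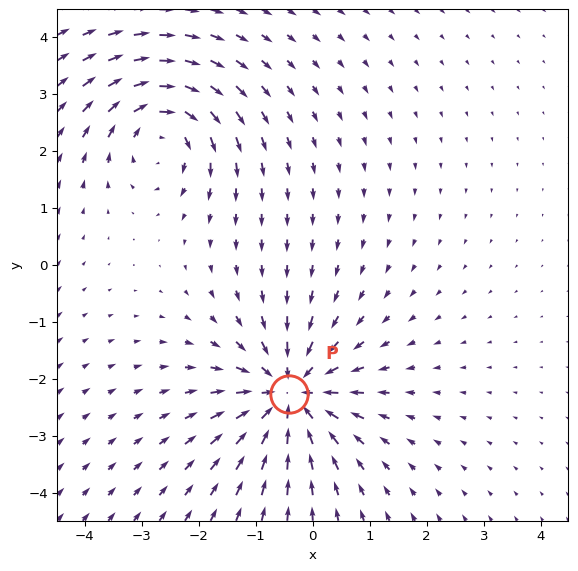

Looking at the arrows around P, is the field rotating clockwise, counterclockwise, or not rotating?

not rotating

Near P at (-0.4, -2.3) the arrows show no circulation. The curl there is ≈0.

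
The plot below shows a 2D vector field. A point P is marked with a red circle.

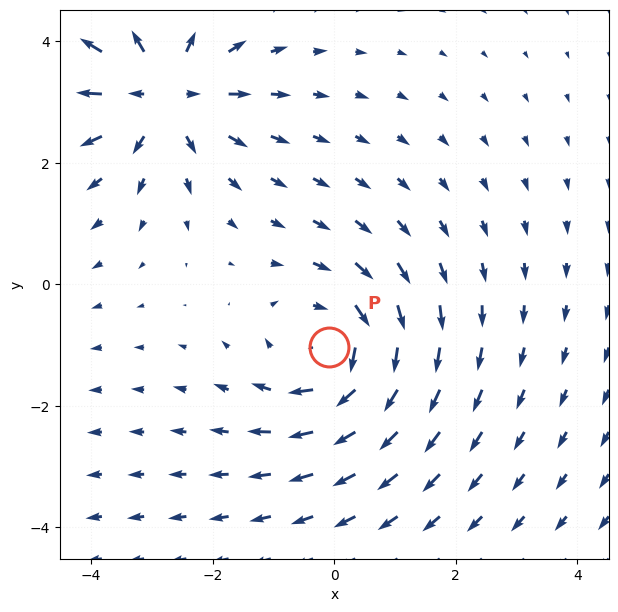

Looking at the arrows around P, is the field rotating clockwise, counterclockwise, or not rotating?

clockwise

Near P at (-0.1, -1.0) the arrows circulate clockwise. The curl (z-component) there is about -3; negative curl means clockwise rotation.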